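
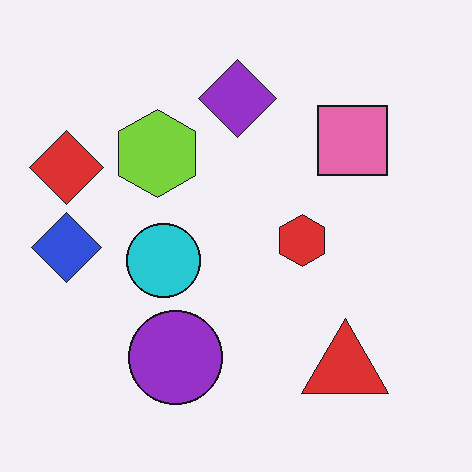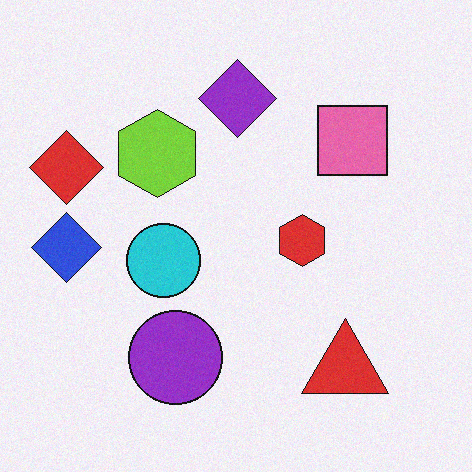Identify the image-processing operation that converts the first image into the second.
Degraded with light additive noise.

Random speckle covers the whole image, including the flat background.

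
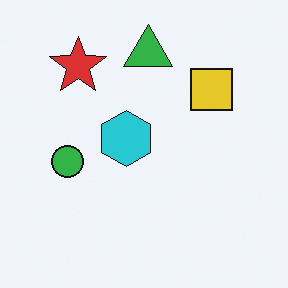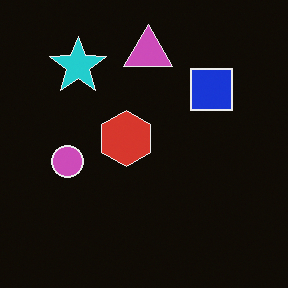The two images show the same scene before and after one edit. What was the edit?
It was color-inverted (negative).

The light background has become dark and every shape's color is its complement — a photographic negative.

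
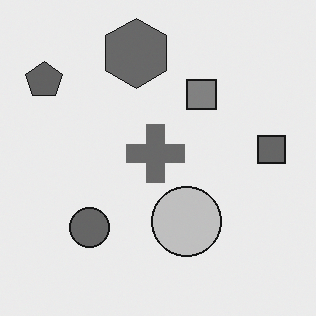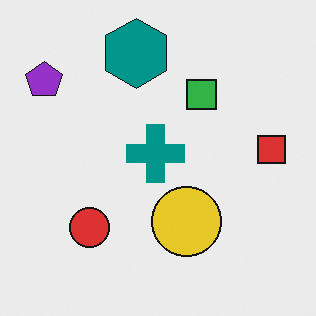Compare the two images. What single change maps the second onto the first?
The transformation is: converted to grayscale.

All color is removed — every shape is now a shade of grey.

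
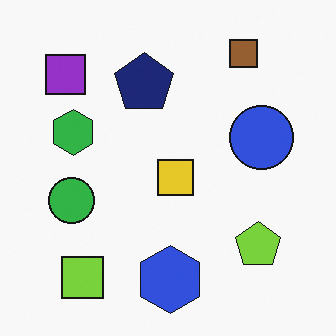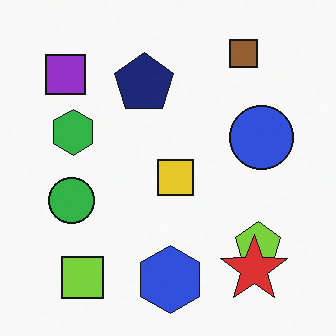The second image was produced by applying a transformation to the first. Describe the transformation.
The transformation is: overlaid with an additional red star.

A red star appears in the second image that is absent from the first.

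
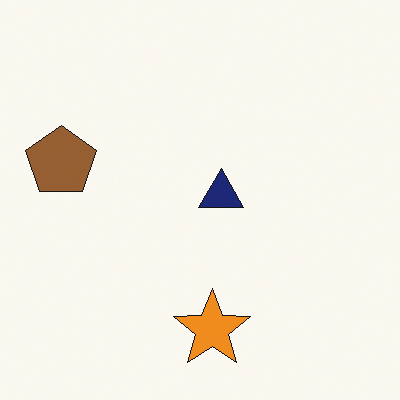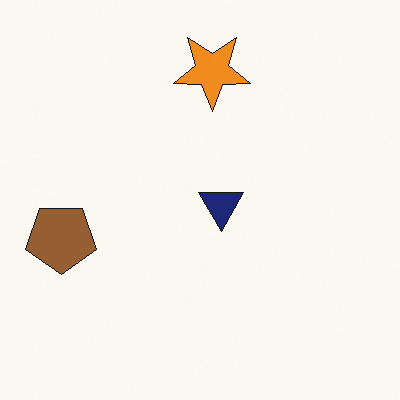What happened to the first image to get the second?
It was flipped vertically (top ↔ bottom).

The orange star is in the bottom of the first image and the top of the second — shapes on opposite sides of the horizontal midline have swapped in a mirror flip.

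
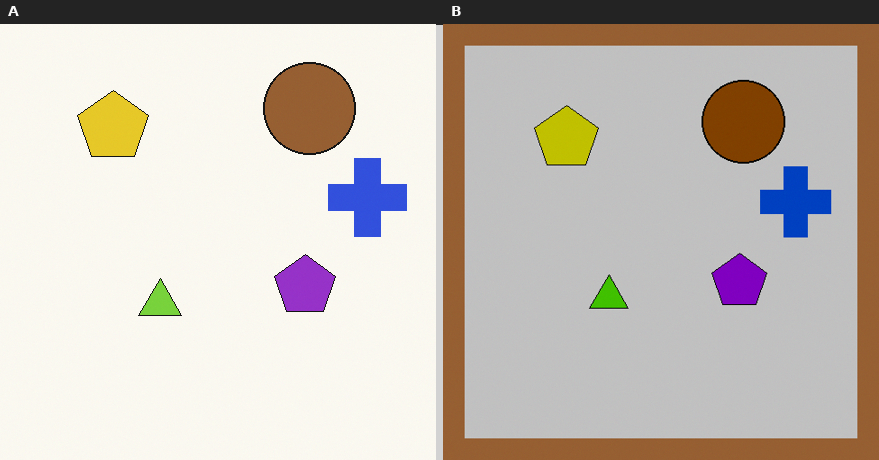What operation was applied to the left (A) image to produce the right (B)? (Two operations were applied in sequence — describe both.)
This is the original image heavily posterized to just a handful of flat colors, then framed with a brown border.

Each flat color has snapped to a coarser quantized level — most visibly, the near-white background has dropped to a flat grey. A solid brown frame runs around the edge of the right (B) image, with the content slightly shrunk inside it.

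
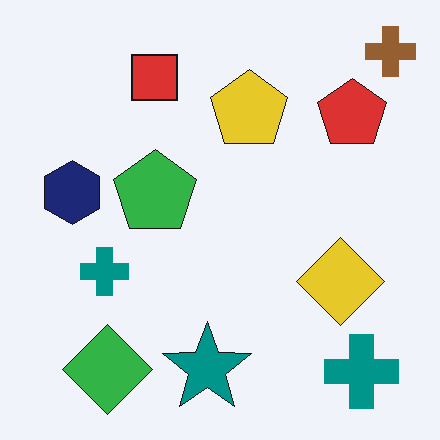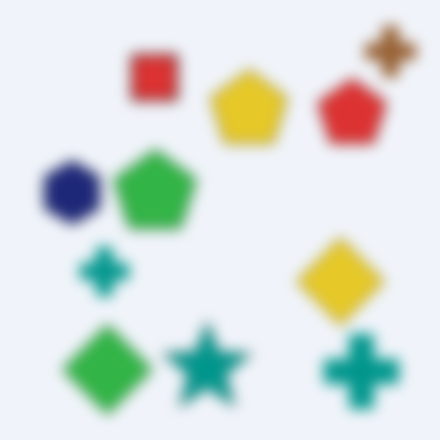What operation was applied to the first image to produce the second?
This is the original image heavily blurred.

Shape edges and outlines are uniformly softened across the whole image.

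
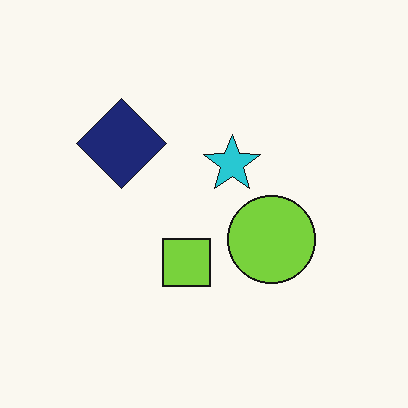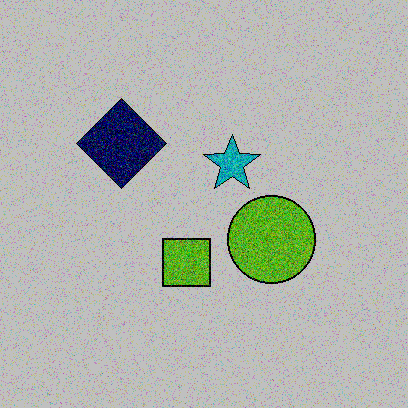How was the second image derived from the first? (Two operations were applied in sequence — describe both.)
This is the original image degraded with heavy additive noise, then aggressively posterized.

Random speckle covers the whole image, including the flat background. Each flat color has snapped to a coarser quantized level — most visibly, the near-white background has dropped to a flat grey.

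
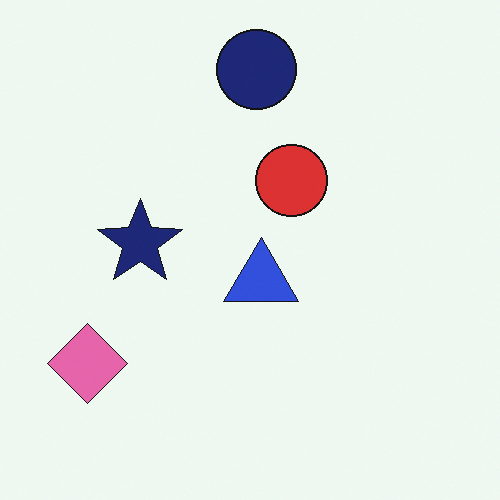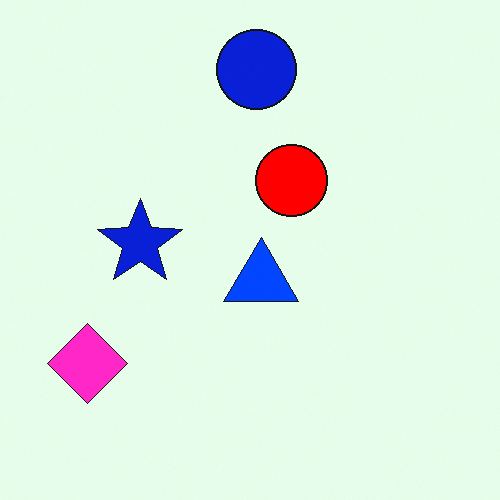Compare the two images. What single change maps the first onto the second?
Heavily oversaturated.

All colors are more vivid — a global saturation change.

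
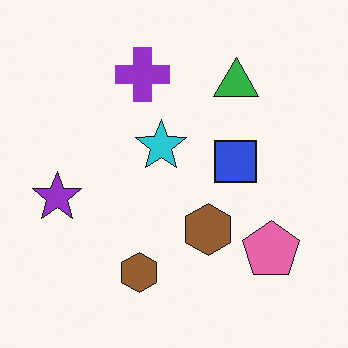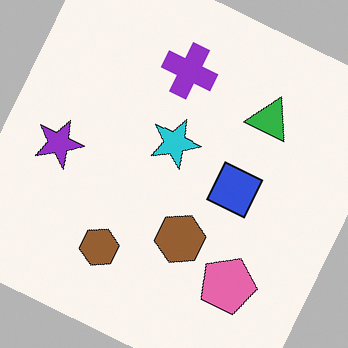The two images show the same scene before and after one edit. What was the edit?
The transformation is: rotated clockwise by a clearly visible amount.

Every shape is tilted by the same angle and the image corners show triangular fill wedges — a whole-image rotation by a non-right angle.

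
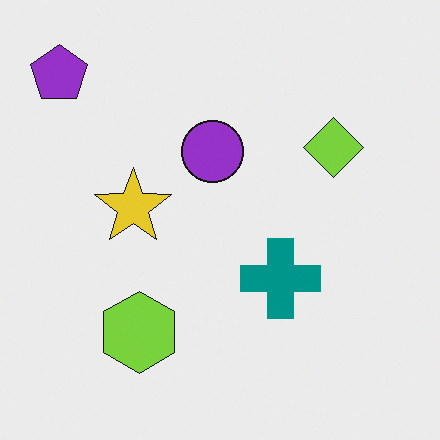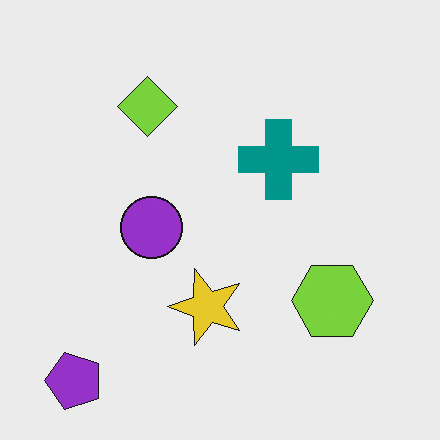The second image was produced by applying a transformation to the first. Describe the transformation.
Rotated 90° counter-clockwise.

The purple pentagon sits in the top-left of the first image and the bottom-left of the second — consistent with a whole-image 90° counter-clockwise rotation.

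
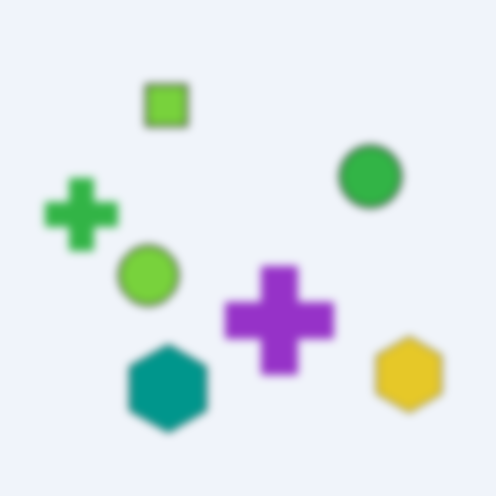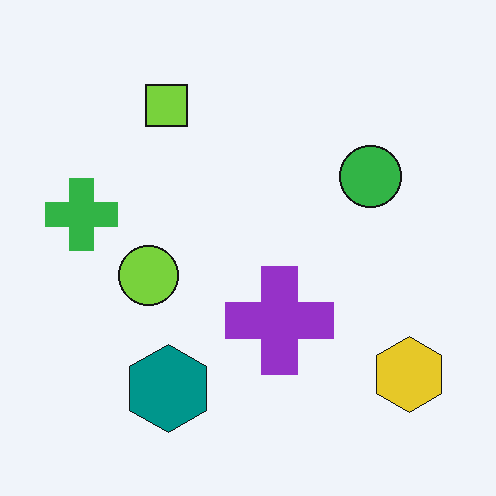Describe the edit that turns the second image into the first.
It was noticeably gaussian-blurred.

Shape edges and outlines are uniformly softened across the whole image.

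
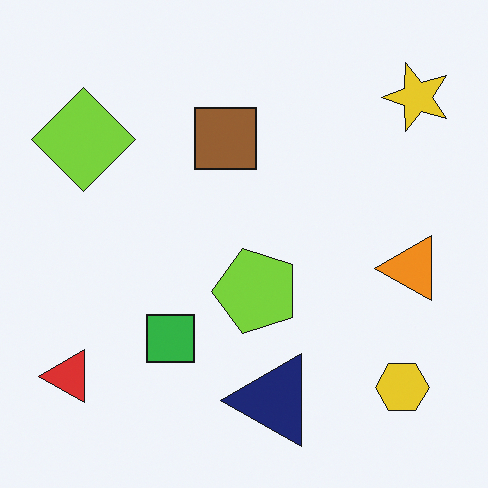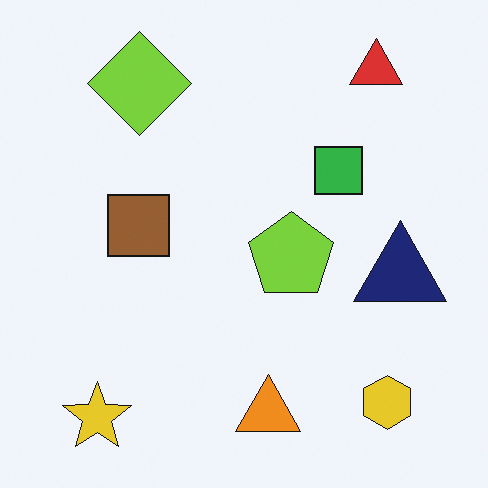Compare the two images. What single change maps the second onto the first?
This is the original image transposed (reflected across the top-left ↔ bottom-right diagonal).

Shapes have swapped their row and column positions — what was in the top-right is now in the bottom-left — a diagonal reflection.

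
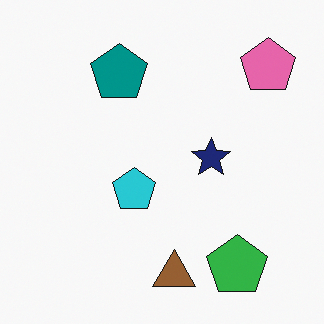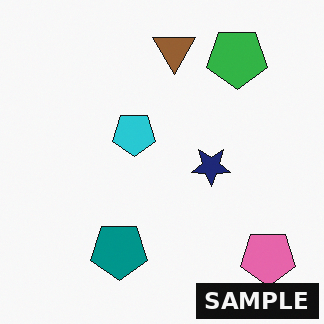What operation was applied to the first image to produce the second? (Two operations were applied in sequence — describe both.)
The image was flipped vertically (top ↔ bottom), then watermarked with the text "SAMPLE" in the lower-right corner.

The brown triangle is in the bottom of the first image and the top of the second — shapes on opposite sides of the horizontal midline have swapped in a mirror flip. A dark label reading "SAMPLE" appears in the lower-right corner.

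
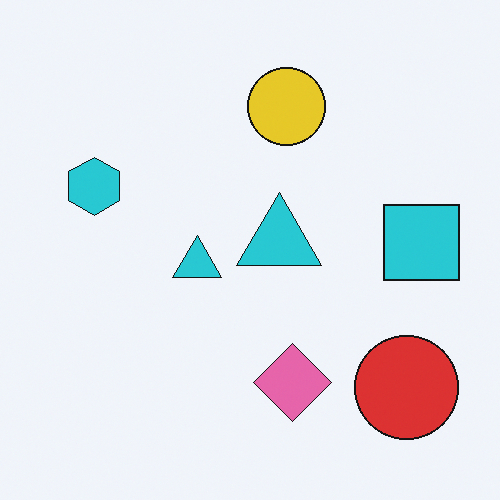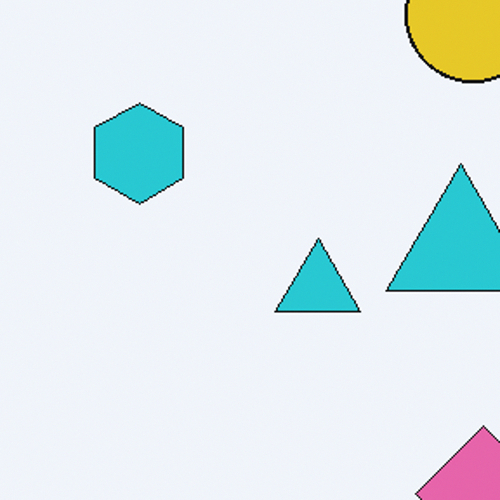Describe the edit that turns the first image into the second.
The image was cropped to a noticeably smaller region and rescaled.

The visible shapes are larger and the field of view is narrower; shapes near the original edges may be partly or wholly outside the frame — a crop-and-rescale.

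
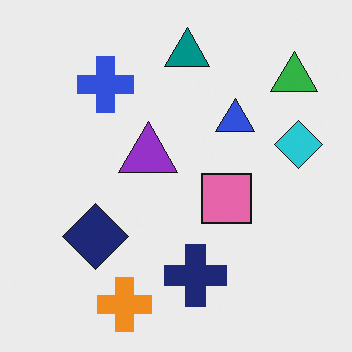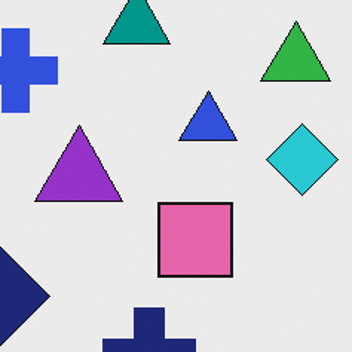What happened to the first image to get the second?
It was cropped slightly and scaled back up.

The visible shapes are larger and the field of view is narrower; shapes near the original edges may be partly or wholly outside the frame — a crop-and-rescale.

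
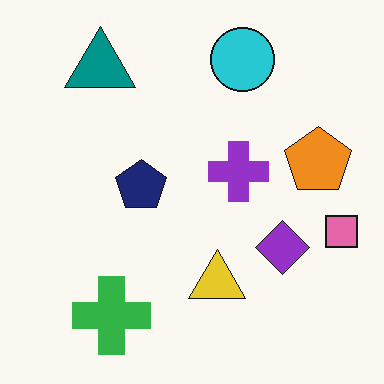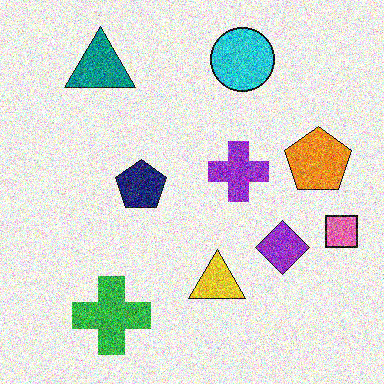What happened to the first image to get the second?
The second image is the first degraded with strong gaussian noise.

Random speckle covers the whole image, including the flat background.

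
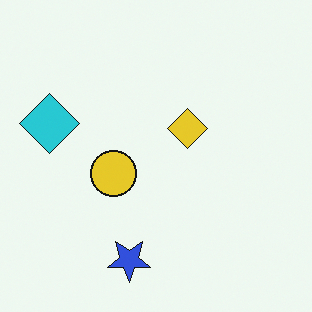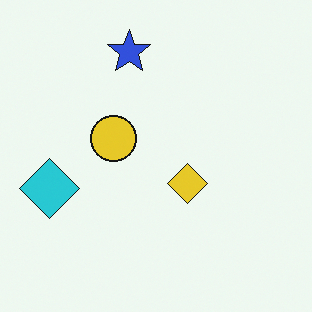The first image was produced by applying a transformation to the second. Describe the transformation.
It was flipped vertically (top ↔ bottom).

The blue star is in the top of the second image and the bottom of the first — shapes on opposite sides of the horizontal midline have swapped in a mirror flip.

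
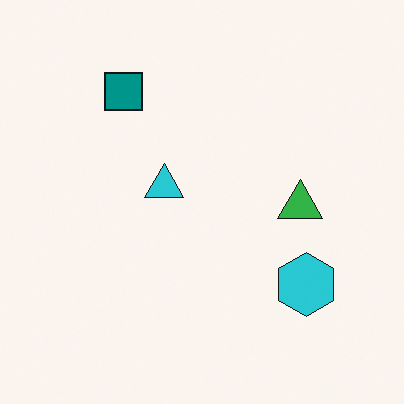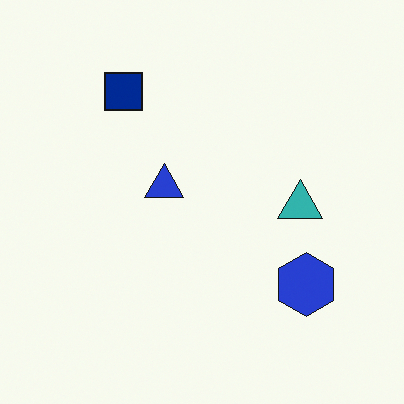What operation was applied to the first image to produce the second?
The image was hue-shifted by a small amount.

Every shape's color has rotated by the same amount around the hue wheel — a uniform hue shift.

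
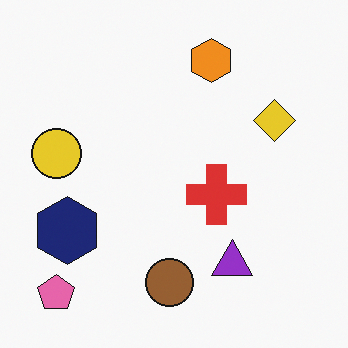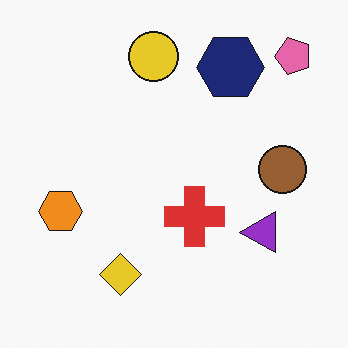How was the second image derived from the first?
The image was transposed (reflected across the top-left ↔ bottom-right diagonal).

Shapes have swapped their row and column positions — what was in the top-right is now in the bottom-left — a diagonal reflection.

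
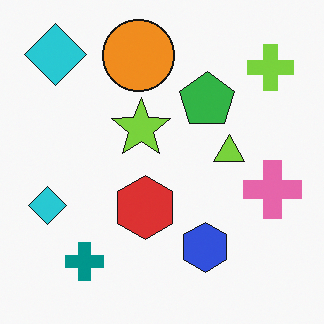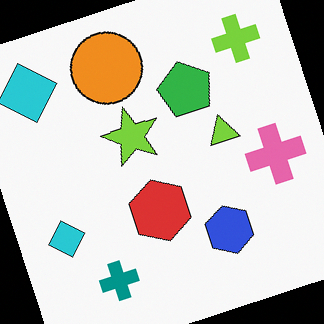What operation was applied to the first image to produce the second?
Rotated counter-clockwise by a clearly visible amount.

Every shape is tilted by the same angle and the image corners show triangular fill wedges — a whole-image rotation by a non-right angle.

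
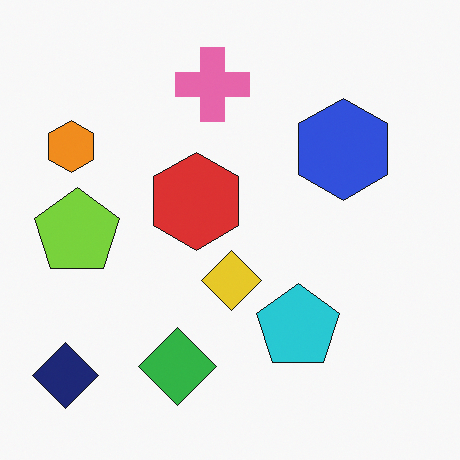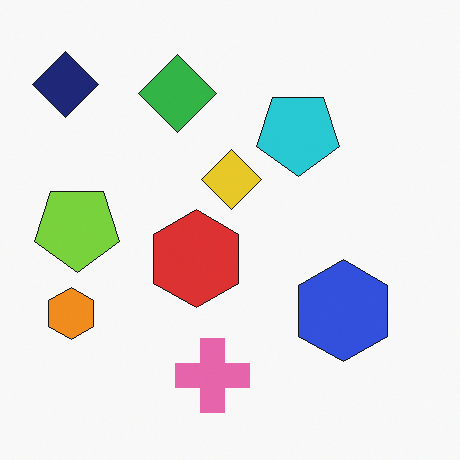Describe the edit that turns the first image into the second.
This is the original image flipped vertically (top ↔ bottom).

The pink cross is in the top of the first image and the bottom of the second — shapes on opposite sides of the horizontal midline have swapped in a mirror flip.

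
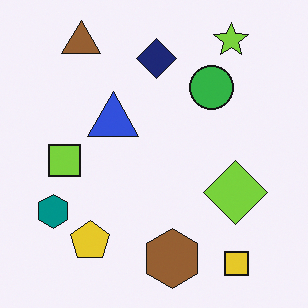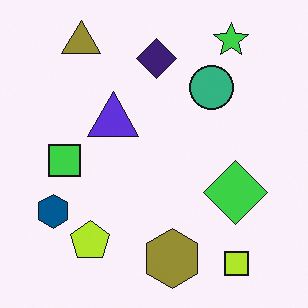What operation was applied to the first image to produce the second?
The transformation is: hue-shifted slightly.

Every shape's color has rotated by the same amount around the hue wheel — a uniform hue shift.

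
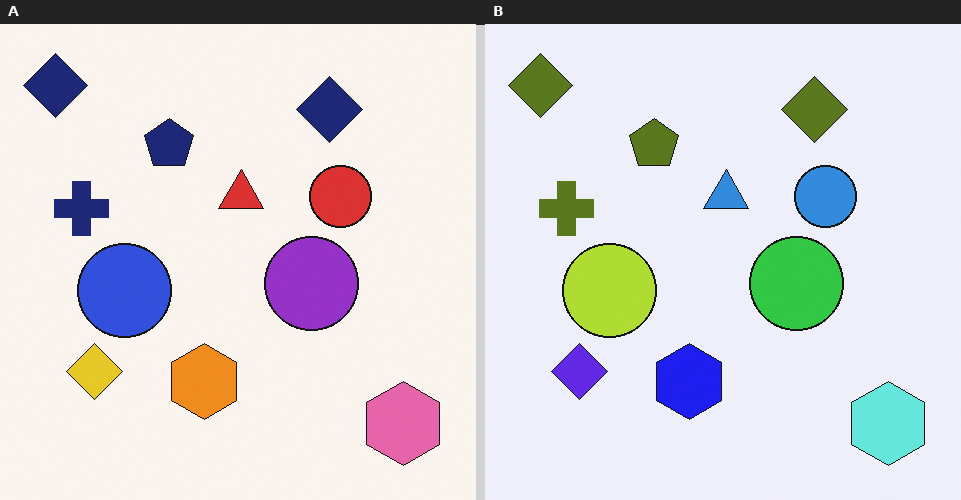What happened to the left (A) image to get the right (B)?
It was hue-shifted through roughly half the color wheel.

Every shape's color has rotated by the same amount around the hue wheel — a uniform hue shift.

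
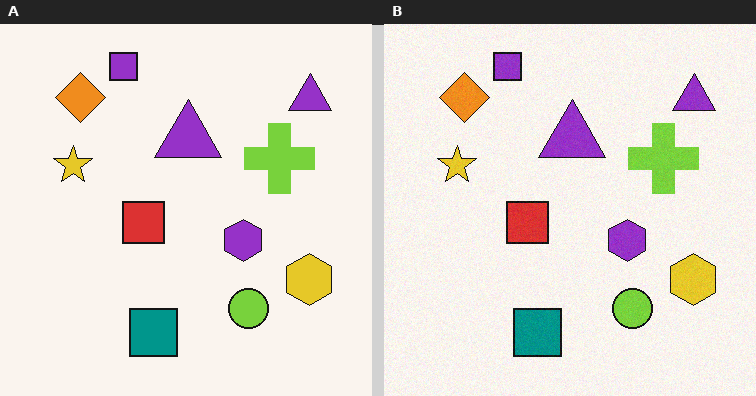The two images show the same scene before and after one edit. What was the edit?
The right (B) image is the left (A) degraded with light additive noise.

Random speckle covers the whole image, including the flat background.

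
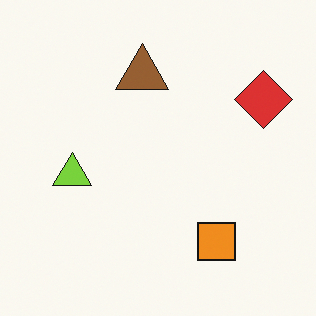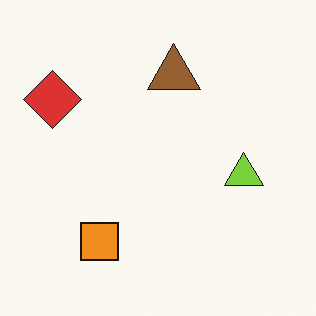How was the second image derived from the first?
This is the original image flipped horizontally (left ↔ right).

The red diamond is in the top-right of the first image and the top-left of the second — shapes on opposite sides of the vertical midline have swapped in a mirror flip.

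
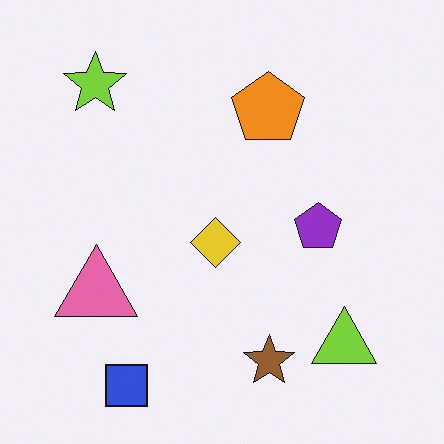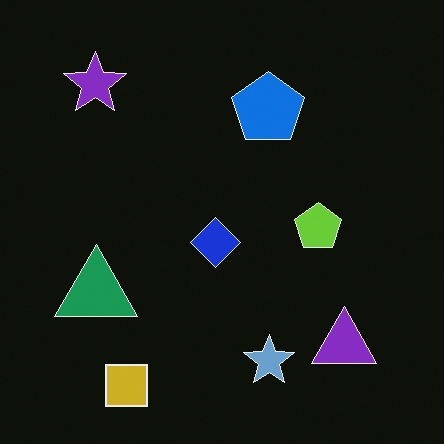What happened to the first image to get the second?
This is the original image color-inverted (negative).

The light background has become dark and every shape's color is its complement — a photographic negative.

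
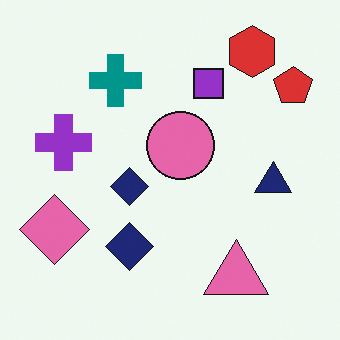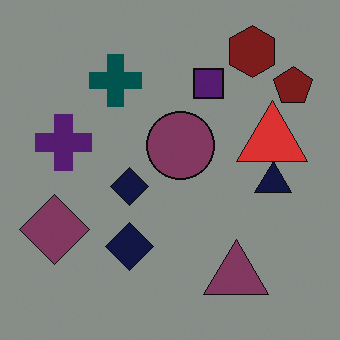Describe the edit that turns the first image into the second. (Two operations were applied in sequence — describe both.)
It was noticeably darkened, then overlaid with an additional red triangle.

Every pixel — background and shapes alike — is uniformly darkened. A red triangle appears in the second image that is absent from the first.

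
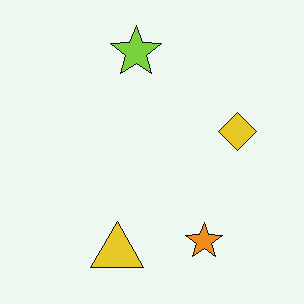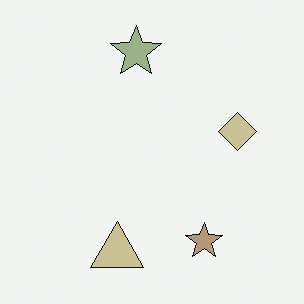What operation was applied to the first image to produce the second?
This is the original image heavily desaturated.

All colors are more muted and greyish — a global saturation change.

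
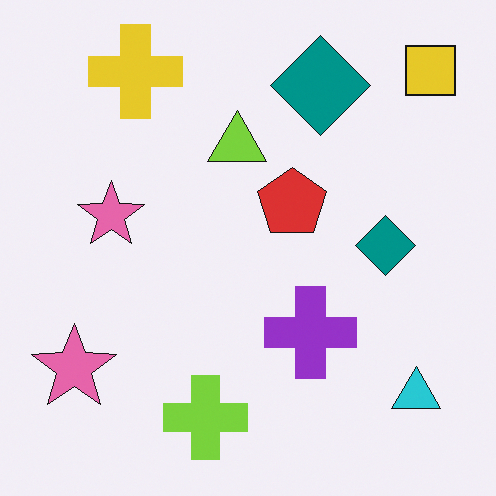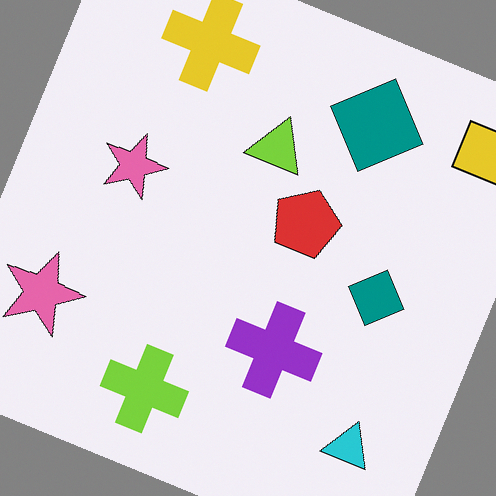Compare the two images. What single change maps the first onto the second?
Rotated clockwise by a clearly visible amount.

Every shape is tilted by the same angle and the image corners show triangular fill wedges — a whole-image rotation by a non-right angle.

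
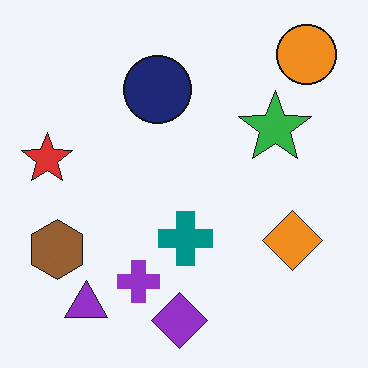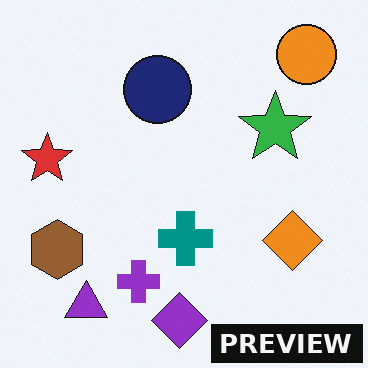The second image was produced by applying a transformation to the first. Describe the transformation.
This is the original image watermarked with the text "PREVIEW" in the lower-right corner.

A dark label reading "PREVIEW" appears in the lower-right corner.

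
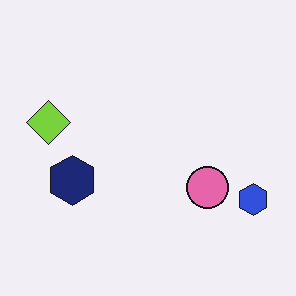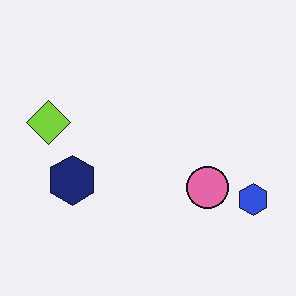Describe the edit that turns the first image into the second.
The second image is the first JPEG-compressed with visible artifacts.

Blocky 8×8 compression artifacts appear around shape edges and the flat background shows ringing — characteristic JPEG degradation.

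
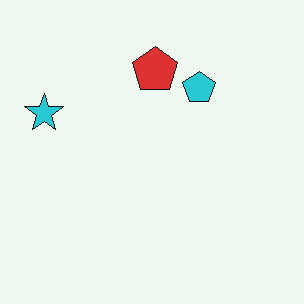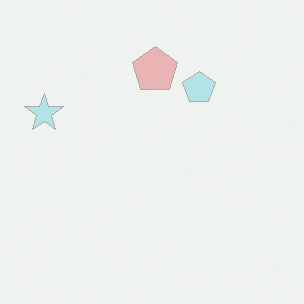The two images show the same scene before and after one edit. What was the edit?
The second image is the first washed out (contrast reduced).

Tones are pushed toward mid-grey across the whole image — a global contrast change.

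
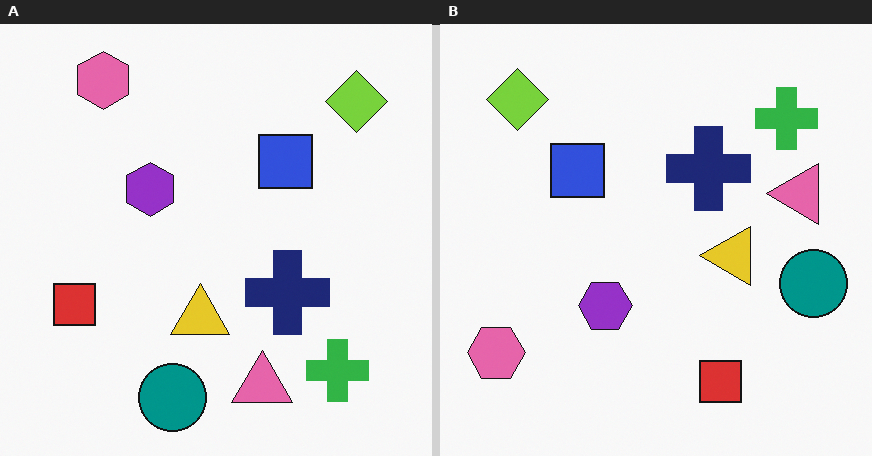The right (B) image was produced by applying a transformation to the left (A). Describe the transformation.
Rotated 90° counter-clockwise.

The lime diamond sits in the top-right of the left (A) image and the top-left of the right (B) — consistent with a whole-image 90° counter-clockwise rotation.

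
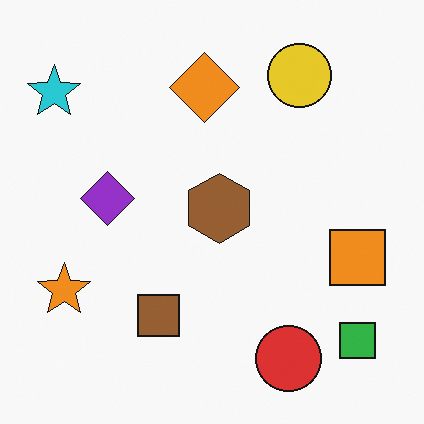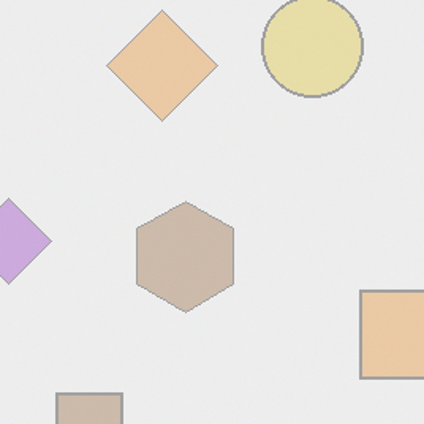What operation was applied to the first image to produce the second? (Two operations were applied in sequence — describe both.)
The transformation is: washed out (contrast reduced), then cropped to a modestly smaller region and rescaled.

Tones are pushed toward mid-grey across the whole image — a global contrast change. The visible shapes are larger and the field of view is narrower; shapes near the original edges may be partly or wholly outside the frame — a crop-and-rescale.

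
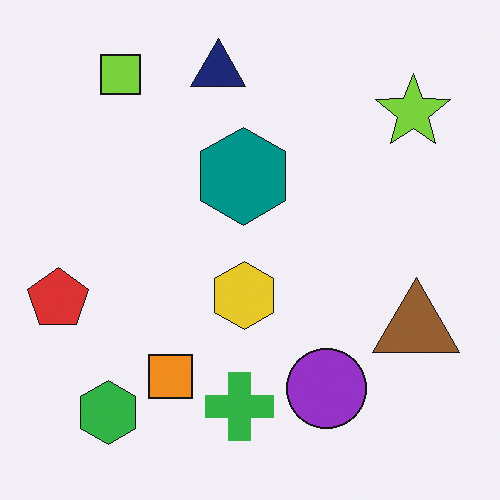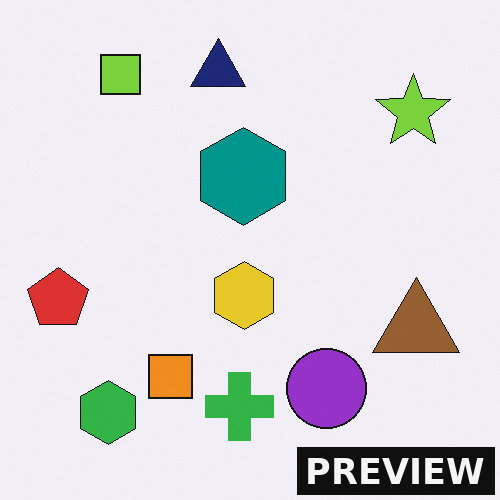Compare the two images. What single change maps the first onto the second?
This is the original image watermarked with the text "PREVIEW" in the lower-right corner.

A dark label reading "PREVIEW" appears in the lower-right corner.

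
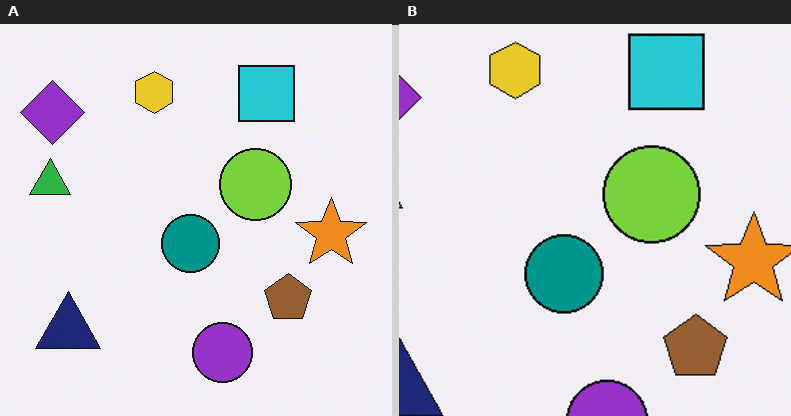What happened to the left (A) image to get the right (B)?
The image was cropped to a modestly smaller region and rescaled.

The visible shapes are larger and the field of view is narrower; shapes near the original edges may be partly or wholly outside the frame — a crop-and-rescale.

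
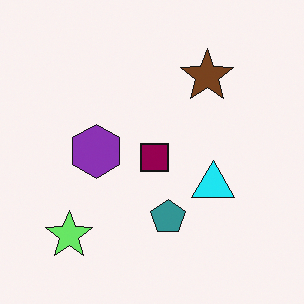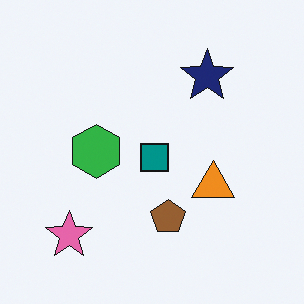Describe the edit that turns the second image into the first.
The first image is the second hue-shifted noticeably.

Every shape's color has rotated by the same amount around the hue wheel — a uniform hue shift.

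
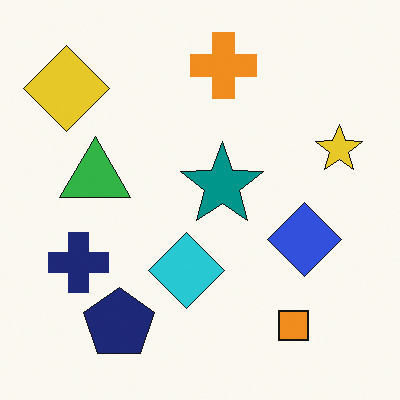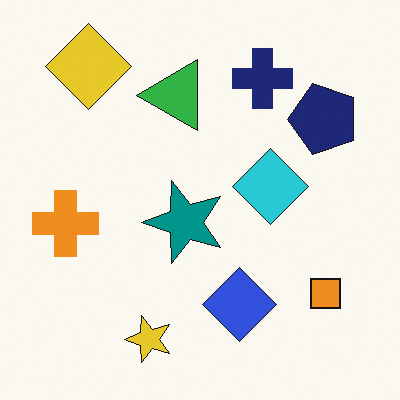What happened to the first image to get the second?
The image was transposed (reflected across the top-left ↔ bottom-right diagonal).

Shapes have swapped their row and column positions — what was in the top-right is now in the bottom-left — a diagonal reflection.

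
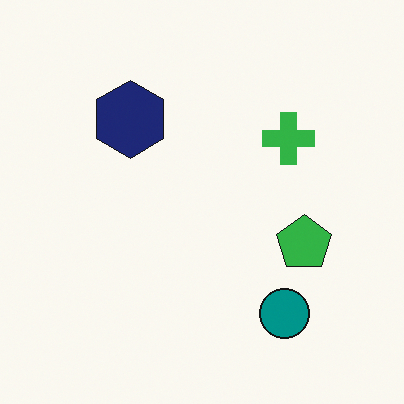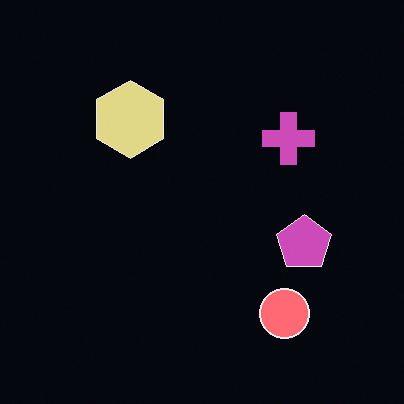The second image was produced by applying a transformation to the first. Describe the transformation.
The image was color-inverted (negative).

The light background has become dark and every shape's color is its complement — a photographic negative.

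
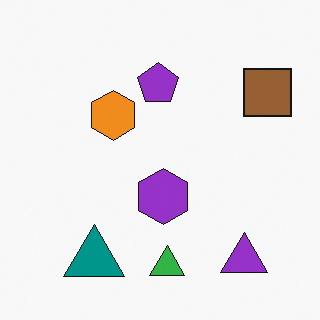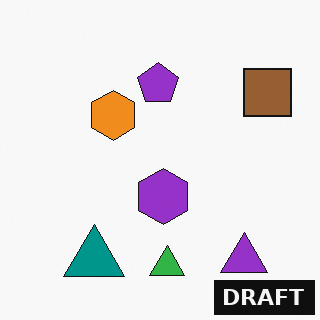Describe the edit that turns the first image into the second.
The transformation is: watermarked with the text "DRAFT" in the lower-right corner.

A dark label reading "DRAFT" appears in the lower-right corner.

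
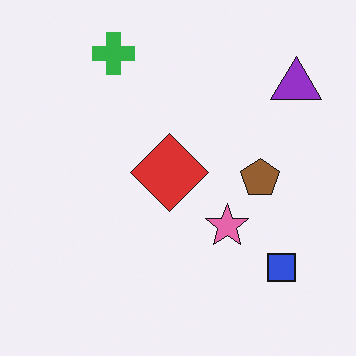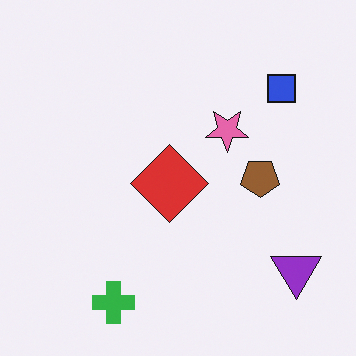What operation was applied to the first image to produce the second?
The image was flipped vertically (top ↔ bottom).

The green cross is in the top-left of the first image and the bottom-left of the second — shapes on opposite sides of the horizontal midline have swapped in a mirror flip.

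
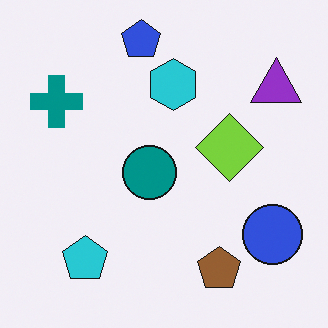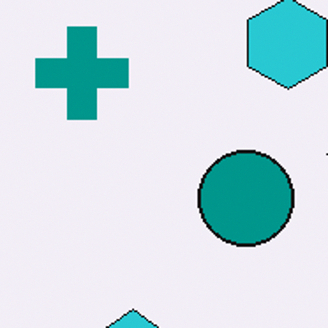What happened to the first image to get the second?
The second image is the first cropped to a noticeably smaller region and rescaled.

The visible shapes are larger and the field of view is narrower; shapes near the original edges may be partly or wholly outside the frame — a crop-and-rescale.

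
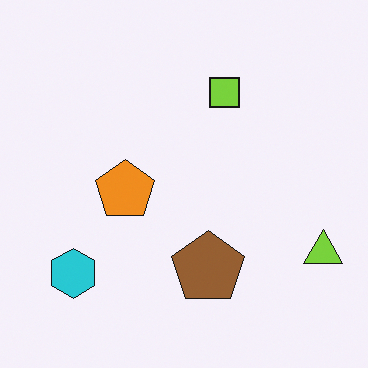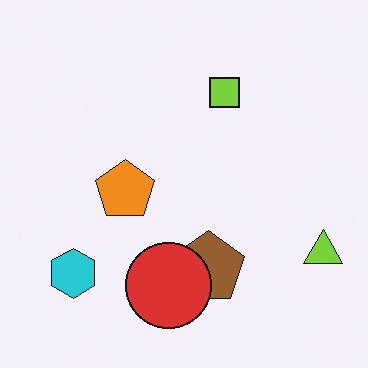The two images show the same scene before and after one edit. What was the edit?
The transformation is: overlaid with an additional red circle.

A red circle appears in the second image that is absent from the first.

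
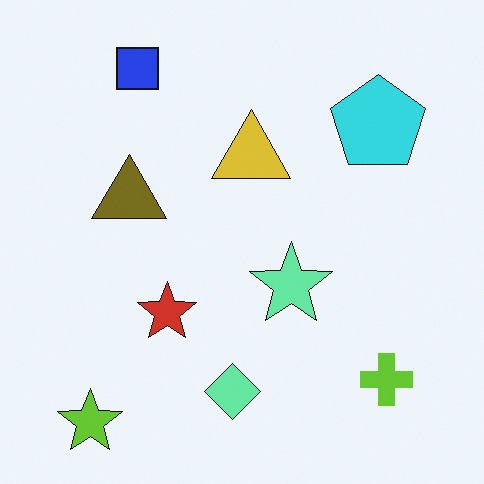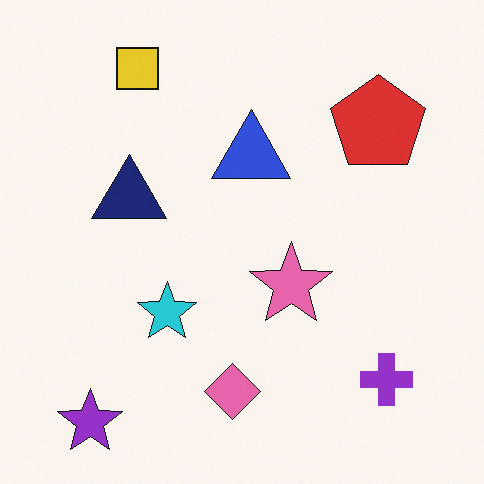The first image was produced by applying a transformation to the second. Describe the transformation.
The image was hue-shifted by a large amount.

Every shape's color has rotated by the same amount around the hue wheel — a uniform hue shift.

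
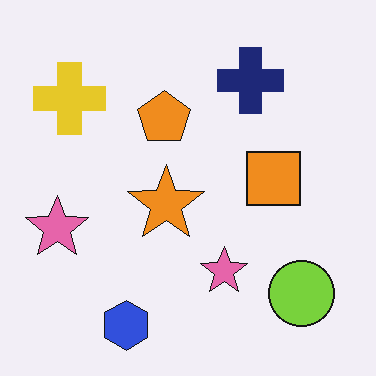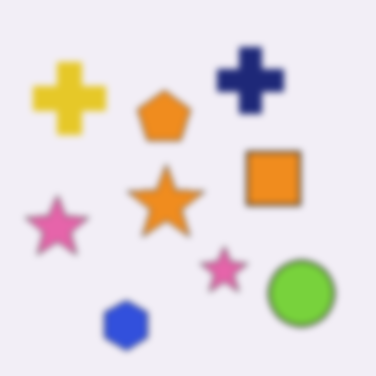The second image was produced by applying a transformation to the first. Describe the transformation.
The transformation is: noticeably gaussian-blurred.

Shape edges and outlines are uniformly softened across the whole image.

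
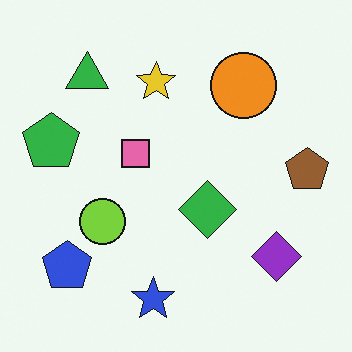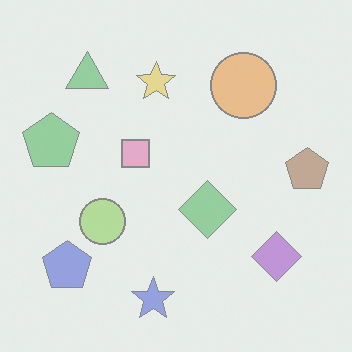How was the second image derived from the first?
The transformation is: given much lower contrast.

Tones are pushed toward mid-grey across the whole image — a global contrast change.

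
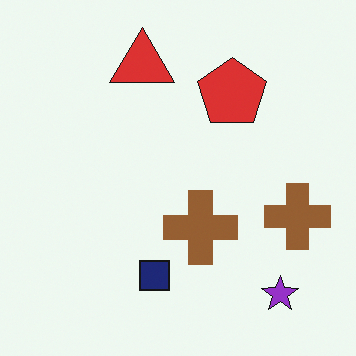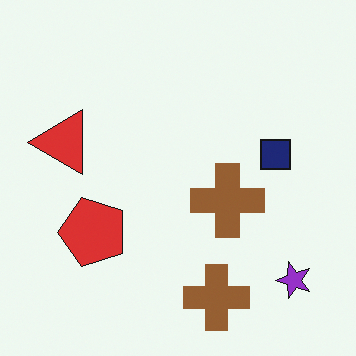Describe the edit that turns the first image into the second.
The transformation is: transposed (reflected across the top-left ↔ bottom-right diagonal).

Shapes have swapped their row and column positions — what was in the top-right is now in the bottom-left — a diagonal reflection.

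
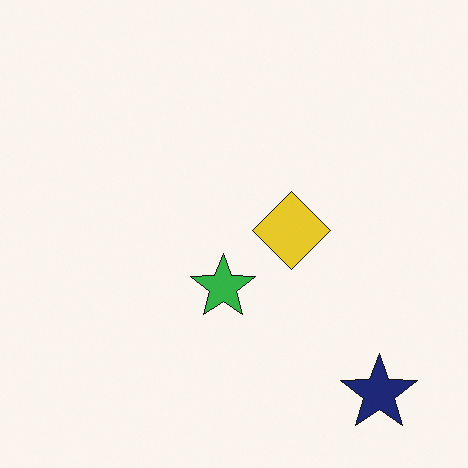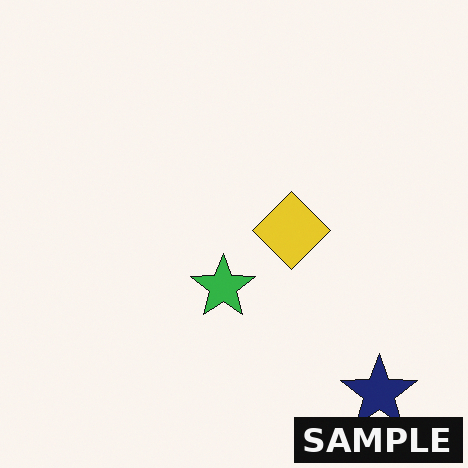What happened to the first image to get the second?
The second image is the first watermarked with the text "SAMPLE" in the lower-right corner.

A dark label reading "SAMPLE" appears in the lower-right corner.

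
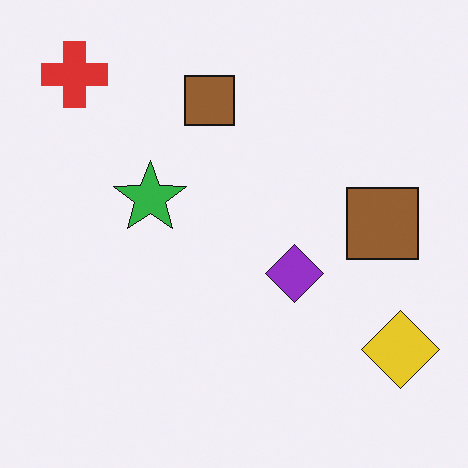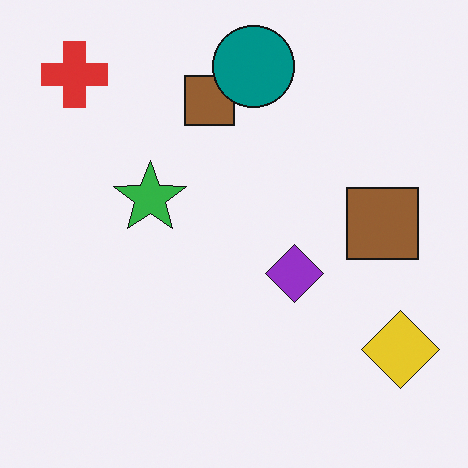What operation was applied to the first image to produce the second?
The second image is the first overlaid with an additional teal circle.

A teal circle appears in the second image that is absent from the first.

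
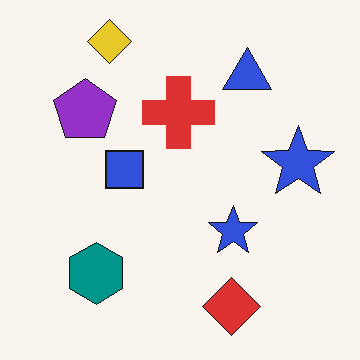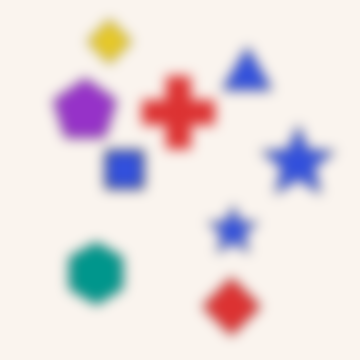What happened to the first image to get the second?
It was heavily blurred.

Shape edges and outlines are uniformly softened across the whole image.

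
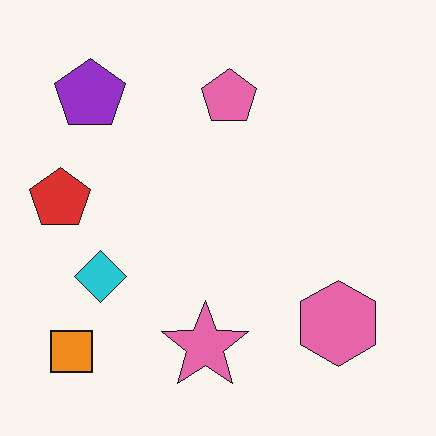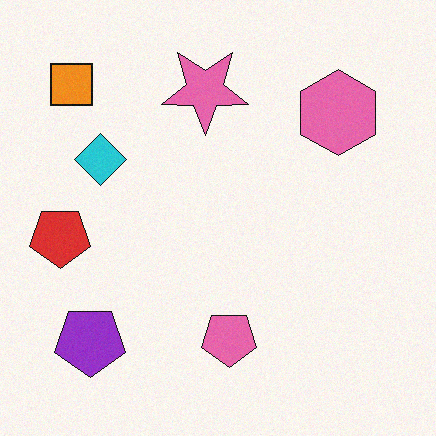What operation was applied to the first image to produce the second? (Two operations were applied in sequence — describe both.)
Flipped vertically (top ↔ bottom), then degraded with a light layer of grain.

The orange square is in the bottom-left of the first image and the top-left of the second — shapes on opposite sides of the horizontal midline have swapped in a mirror flip. Random speckle covers the whole image, including the flat background.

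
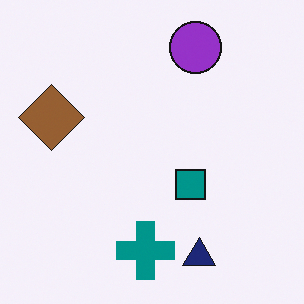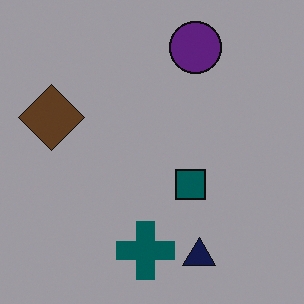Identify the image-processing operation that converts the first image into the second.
The image was darkened a lot.

Every pixel — background and shapes alike — is uniformly darkened.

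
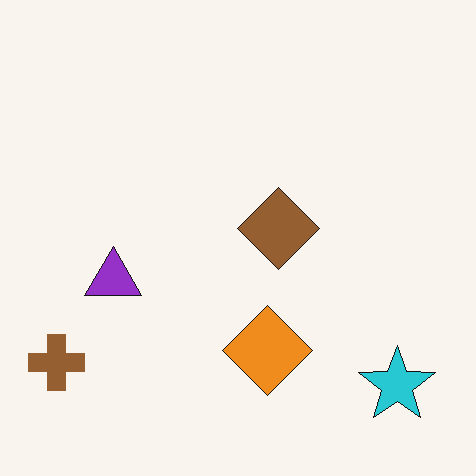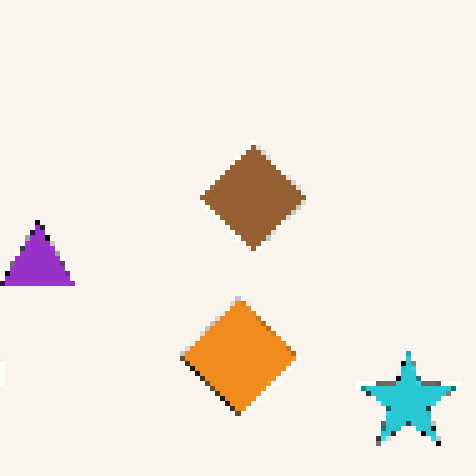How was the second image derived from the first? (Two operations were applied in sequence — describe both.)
It was cropped slightly and scaled back up, then mildly pixelated.

The visible shapes are larger and the field of view is narrower; shapes near the original edges may be partly or wholly outside the frame — a crop-and-rescale. Shapes are reduced to large square blocks; fine edges and outlines are lost — a downscale-then-upscale (mosaic) effect.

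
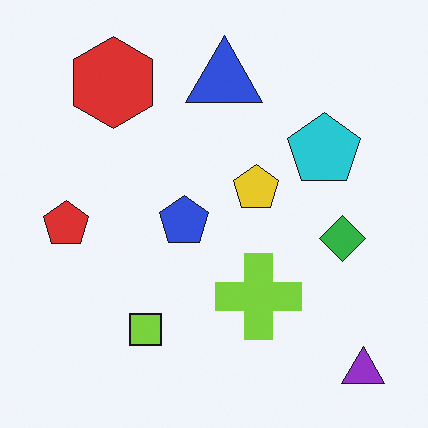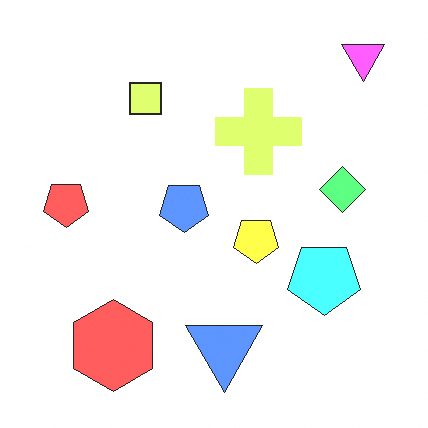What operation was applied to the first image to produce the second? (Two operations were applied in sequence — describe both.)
This is the original image noticeably brightened, then flipped vertically (top ↔ bottom).

Every pixel — background and shapes alike — is uniformly brightened. The purple triangle is in the bottom-right of the first image and the top-right of the second — shapes on opposite sides of the horizontal midline have swapped in a mirror flip.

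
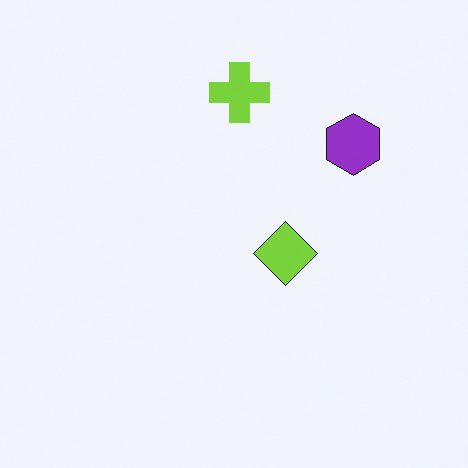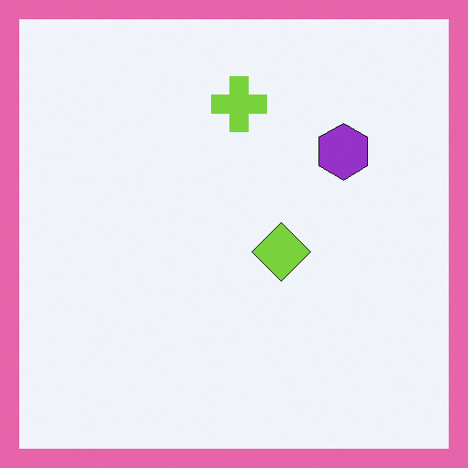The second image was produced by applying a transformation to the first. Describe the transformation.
The second image is the first framed with a pink border.

A solid pink frame runs around the edge of the second image, with the content slightly shrunk inside it.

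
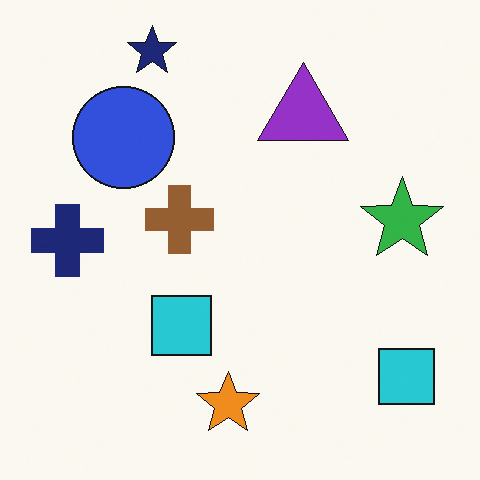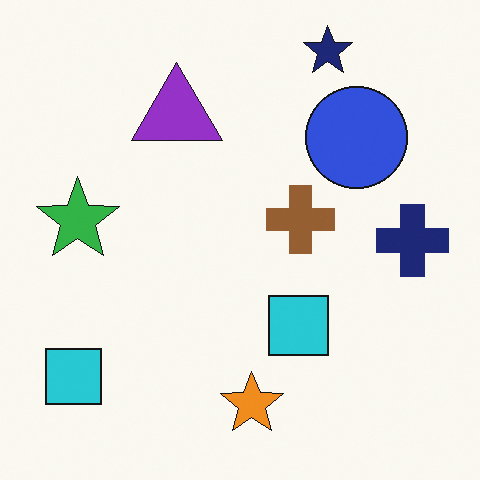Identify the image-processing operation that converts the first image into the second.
The transformation is: flipped horizontally (left ↔ right).

The navy cross is in the left of the first image and the right of the second — shapes on opposite sides of the vertical midline have swapped in a mirror flip.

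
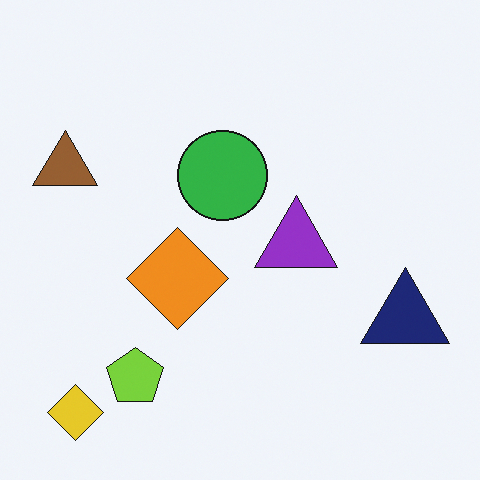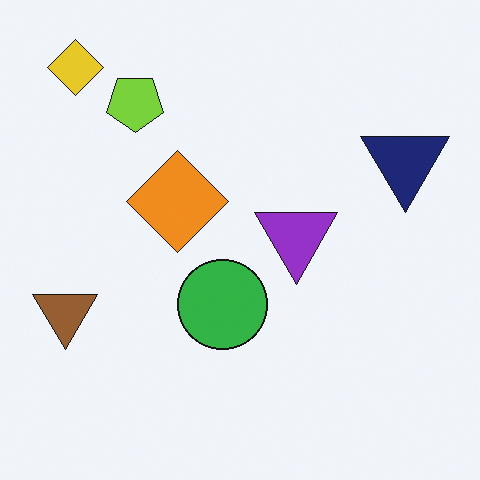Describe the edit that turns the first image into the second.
The second image is the first flipped vertically (top ↔ bottom).

The yellow diamond is in the bottom-left of the first image and the top-left of the second — shapes on opposite sides of the horizontal midline have swapped in a mirror flip.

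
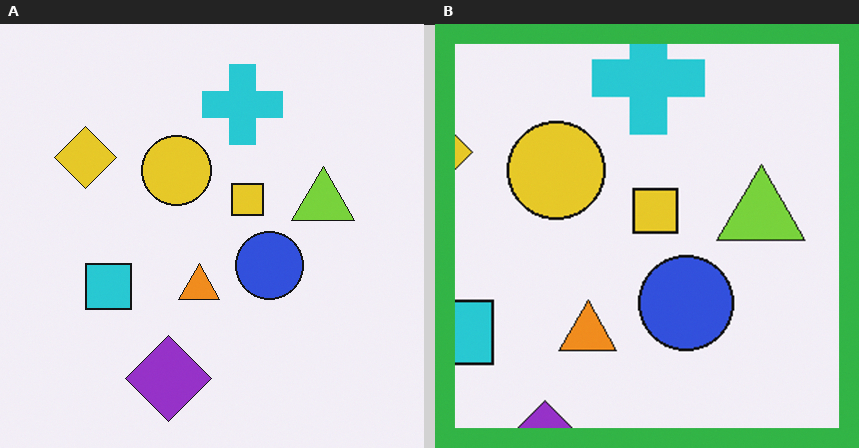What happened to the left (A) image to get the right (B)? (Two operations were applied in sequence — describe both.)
The image was cropped to a modestly smaller region and rescaled, then framed with a green border.

The visible shapes are larger and the field of view is narrower; shapes near the original edges may be partly or wholly outside the frame — a crop-and-rescale. A solid green frame runs around the edge of the right (B) image, with the content slightly shrunk inside it.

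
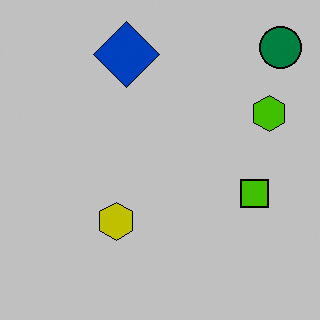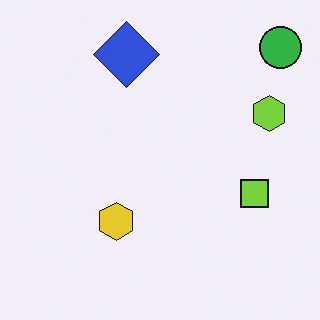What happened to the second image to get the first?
The first image is the second heavily posterized to just a handful of flat colors.

Each flat color has snapped to a coarser quantized level — most visibly, the near-white background has dropped to a flat grey.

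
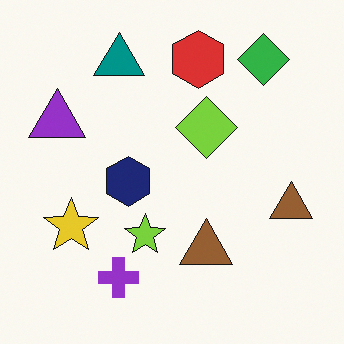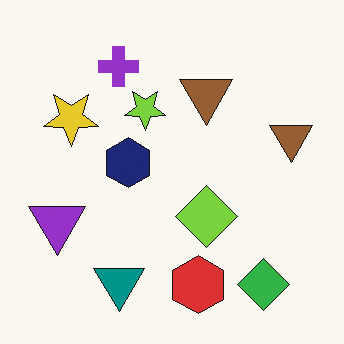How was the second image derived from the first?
The second image is the first flipped vertically (top ↔ bottom).

The green diamond is in the top-right of the first image and the bottom-right of the second — shapes on opposite sides of the horizontal midline have swapped in a mirror flip.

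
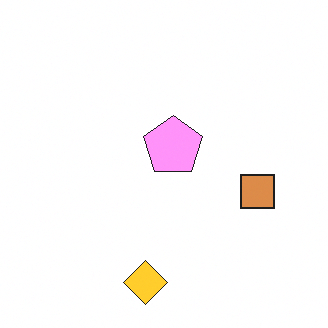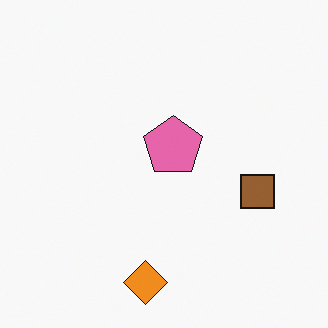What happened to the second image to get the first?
Substantially brightened.

Every pixel — background and shapes alike — is uniformly brightened.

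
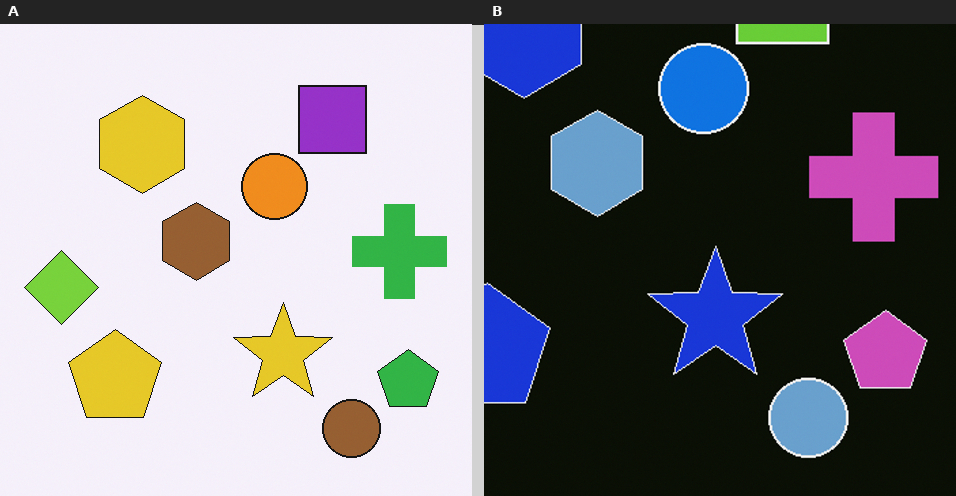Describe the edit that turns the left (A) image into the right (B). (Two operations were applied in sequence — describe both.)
This is the original image cropped to a modestly smaller region and rescaled, then color-inverted (negative).

The visible shapes are larger and the field of view is narrower; shapes near the original edges may be partly or wholly outside the frame — a crop-and-rescale. The light background has become dark and every shape's color is its complement — a photographic negative.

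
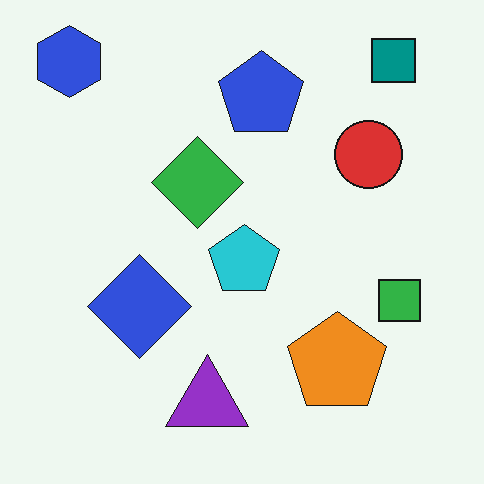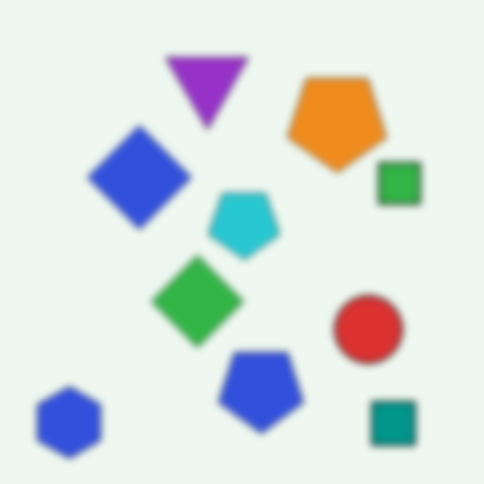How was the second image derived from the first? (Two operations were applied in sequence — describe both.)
This is the original image noticeably gaussian-blurred, then flipped vertically (top ↔ bottom).

Shape edges and outlines are uniformly softened across the whole image. The teal square is in the top-right of the first image and the bottom-right of the second — shapes on opposite sides of the horizontal midline have swapped in a mirror flip.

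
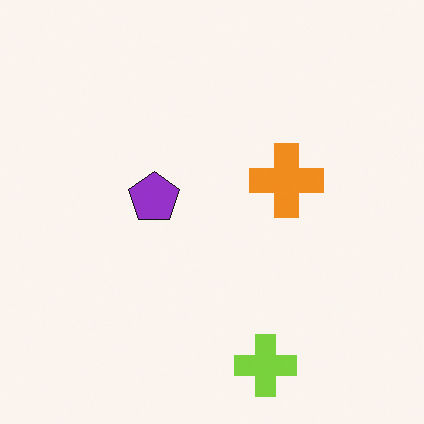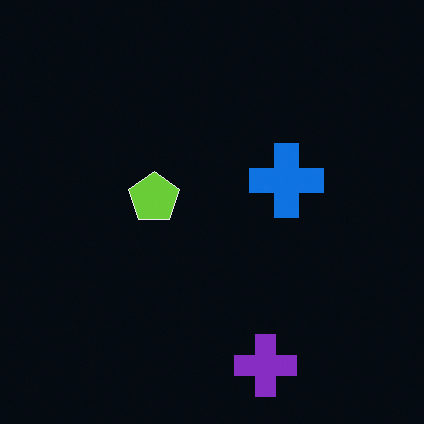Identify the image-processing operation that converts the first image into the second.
Color-inverted (negative).

The light background has become dark and every shape's color is its complement — a photographic negative.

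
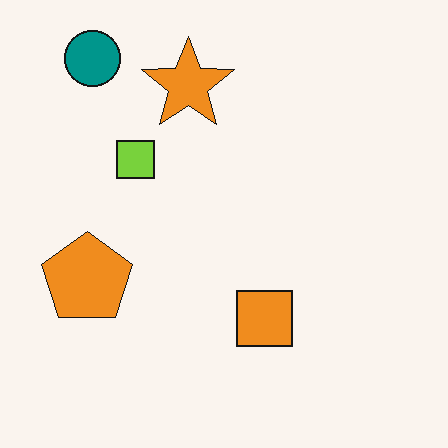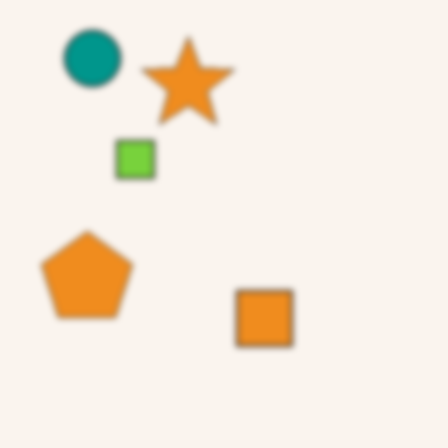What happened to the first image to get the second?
It was noticeably gaussian-blurred.

Shape edges and outlines are uniformly softened across the whole image.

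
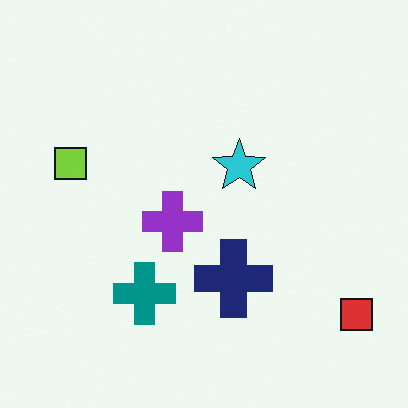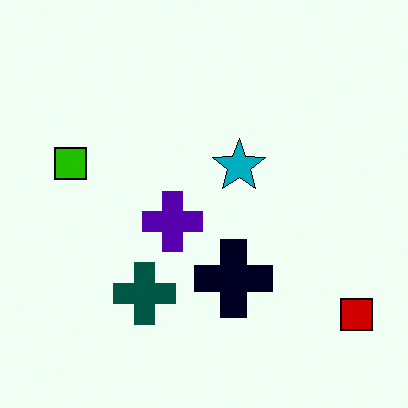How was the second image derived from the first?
The image was given much higher contrast.

Tones are pushed away from mid-grey across the whole image — a global contrast change.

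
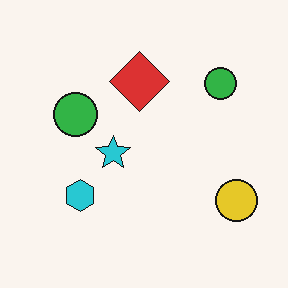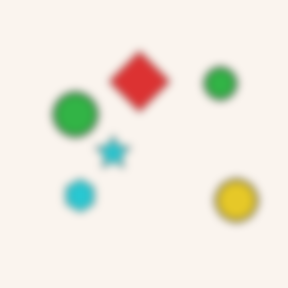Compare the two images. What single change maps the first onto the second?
The image was moderately blurred.

Shape edges and outlines are uniformly softened across the whole image.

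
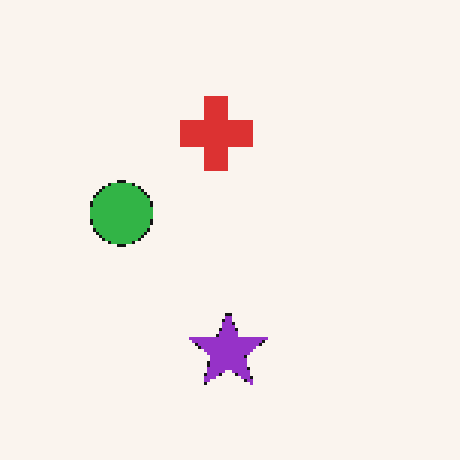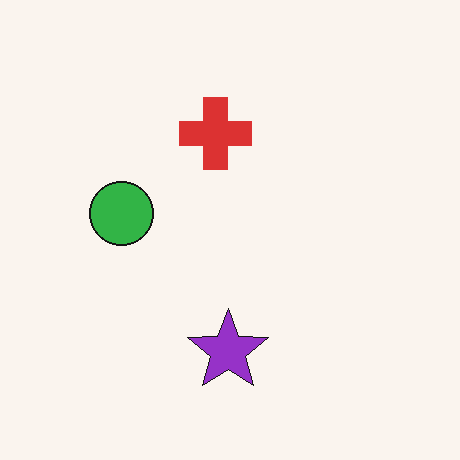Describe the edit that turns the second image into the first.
It was lightly pixelated (a mild mosaic effect).

Shapes are reduced to large square blocks; fine edges and outlines are lost — a downscale-then-upscale (mosaic) effect.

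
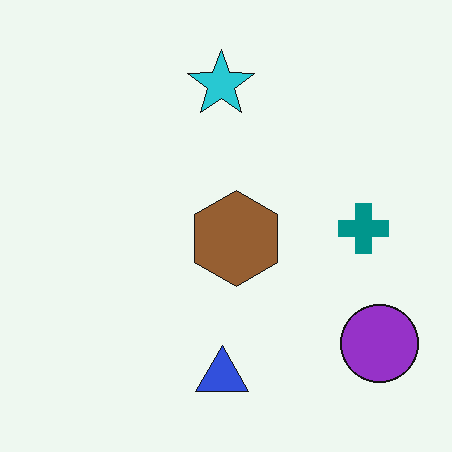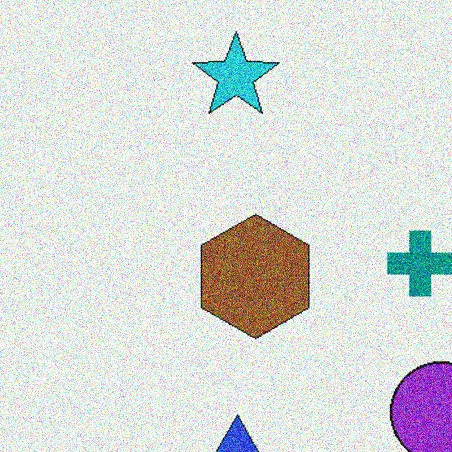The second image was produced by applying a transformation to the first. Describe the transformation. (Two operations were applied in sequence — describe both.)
The transformation is: cropped to a modestly smaller region and rescaled, then degraded with a thick layer of grain.

The visible shapes are larger and the field of view is narrower; shapes near the original edges may be partly or wholly outside the frame — a crop-and-rescale. Random speckle covers the whole image, including the flat background.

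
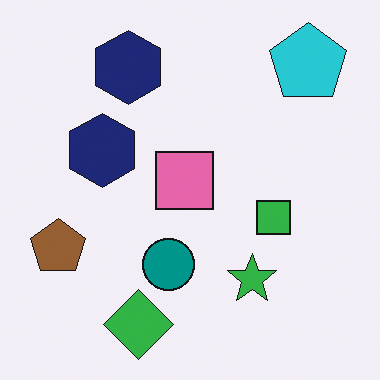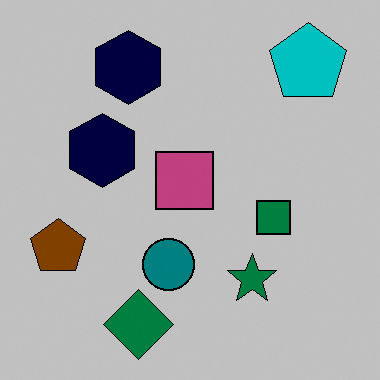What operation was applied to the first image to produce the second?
The image was aggressively posterized.

Each flat color has snapped to a coarser quantized level — most visibly, the near-white background has dropped to a flat grey.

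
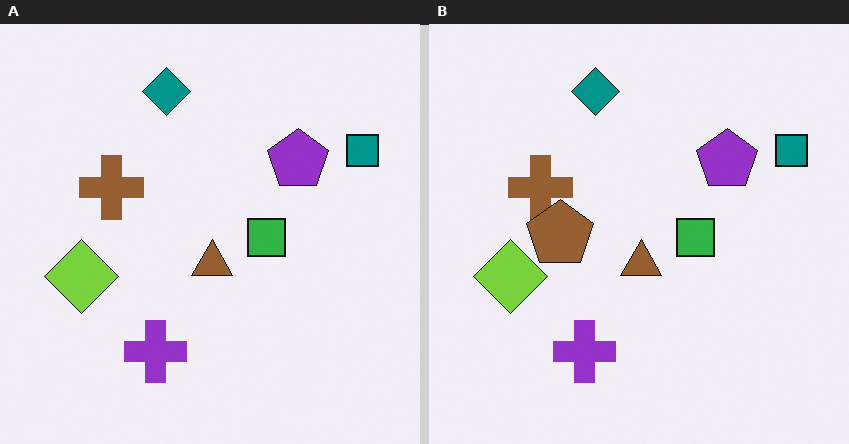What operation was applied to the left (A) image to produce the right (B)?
The image was overlaid with an additional brown pentagon.

A brown pentagon appears in the right (B) image that is absent from the left (A).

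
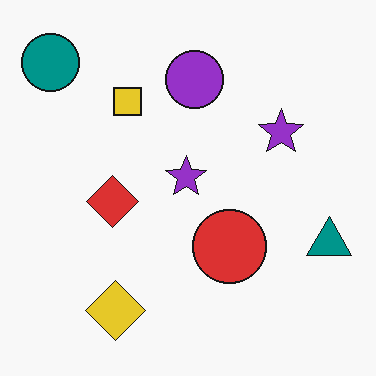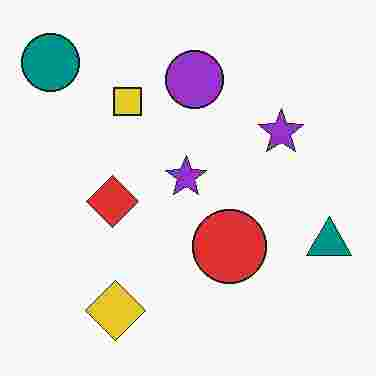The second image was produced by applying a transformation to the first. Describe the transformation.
The second image is the first degraded with heavy JPEG compression.

Blocky 8×8 compression artifacts appear around shape edges and the flat background shows ringing — characteristic JPEG degradation.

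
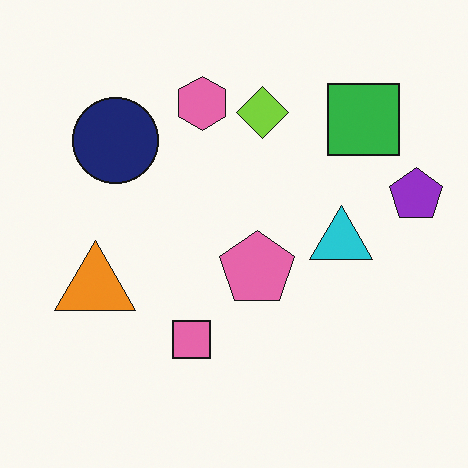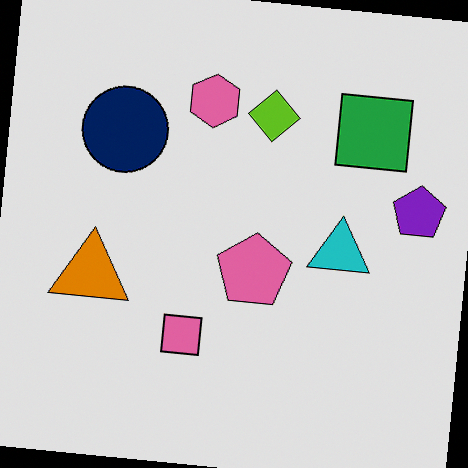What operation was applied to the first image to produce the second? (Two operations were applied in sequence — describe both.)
This is the original image rotated clockwise by a slight angle, then moderately posterized.

Every shape is tilted by the same angle and the image corners show triangular fill wedges — a whole-image rotation by a non-right angle. Each flat color has snapped to a coarser quantized level — most visibly, the near-white background has dropped to a flat grey.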